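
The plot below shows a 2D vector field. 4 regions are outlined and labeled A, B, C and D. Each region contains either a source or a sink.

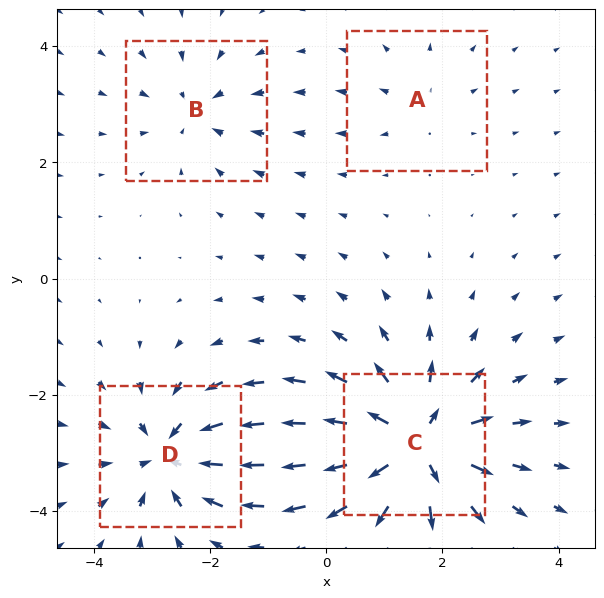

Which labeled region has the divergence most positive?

Divergence at each region's feature centre — A: about +2, B: about -4, C: about +9, D: about -6. Region C is most positive.

C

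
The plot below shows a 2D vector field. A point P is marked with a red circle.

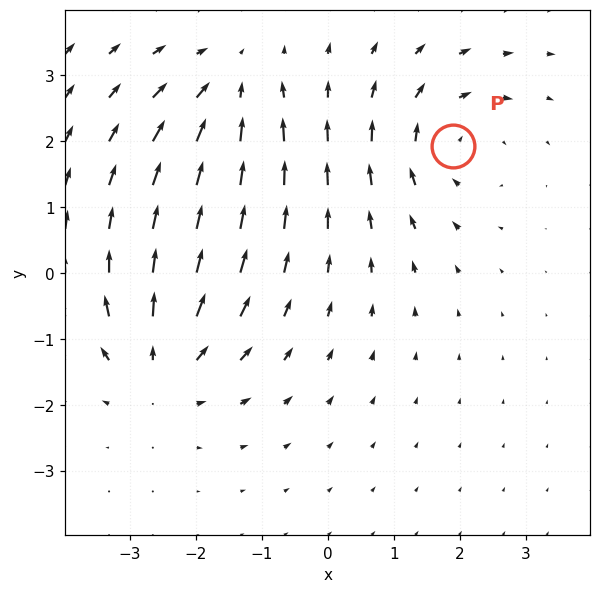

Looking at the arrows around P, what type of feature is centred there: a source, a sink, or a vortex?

At P (1.9, 1.9) the arrows circulate clockwise. Divergence ≈0, curl about -4 — near-zero divergence with nonzero curl is a vortex.

vortex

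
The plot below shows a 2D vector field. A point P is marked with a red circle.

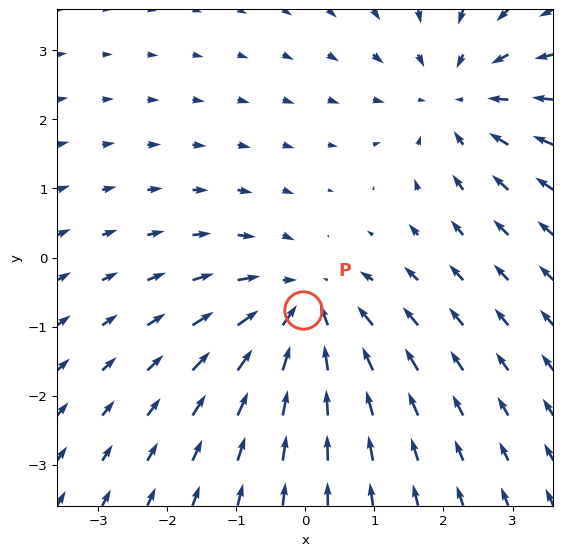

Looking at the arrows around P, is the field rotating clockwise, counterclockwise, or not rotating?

not rotating

Near P at (-0.0, -0.8) the arrows show no circulation. The curl there is ≈0.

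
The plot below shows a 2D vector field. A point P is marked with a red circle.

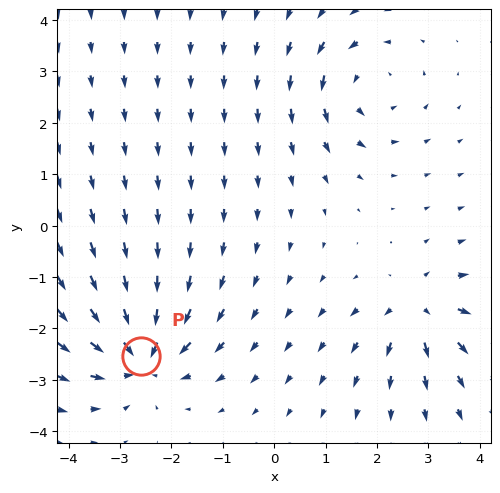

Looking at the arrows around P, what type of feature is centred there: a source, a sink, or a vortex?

At P (-2.6, -2.5) the arrows converge inward. Divergence about -6, curl ≈0 — negative divergence with near-zero curl is a sink.

sink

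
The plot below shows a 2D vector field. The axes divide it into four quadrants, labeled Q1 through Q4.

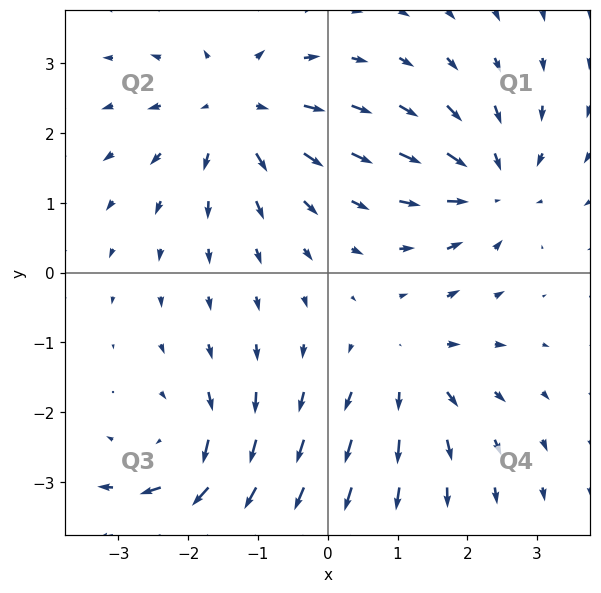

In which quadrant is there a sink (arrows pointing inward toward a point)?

The sink sits at approximately (2.3, 1.2), which lies in quadrant Q1. The divergence there is about -5, negative as expected for a sink.

Q1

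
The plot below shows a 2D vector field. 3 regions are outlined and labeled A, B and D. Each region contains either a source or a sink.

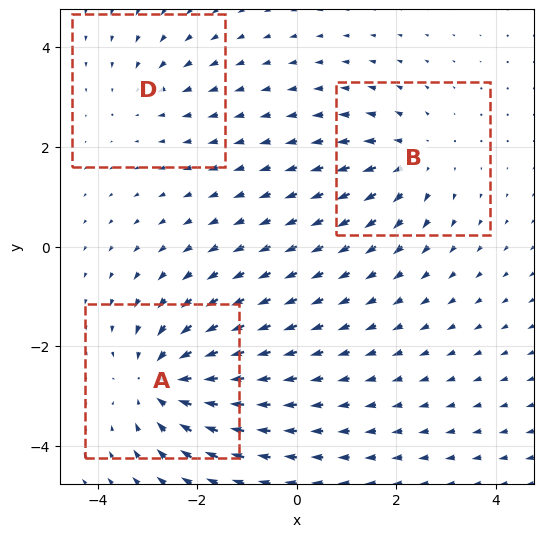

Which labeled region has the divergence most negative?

A

Divergence at each region's feature centre — A: about -4, B: about +3, D: about -2. Region A is most negative.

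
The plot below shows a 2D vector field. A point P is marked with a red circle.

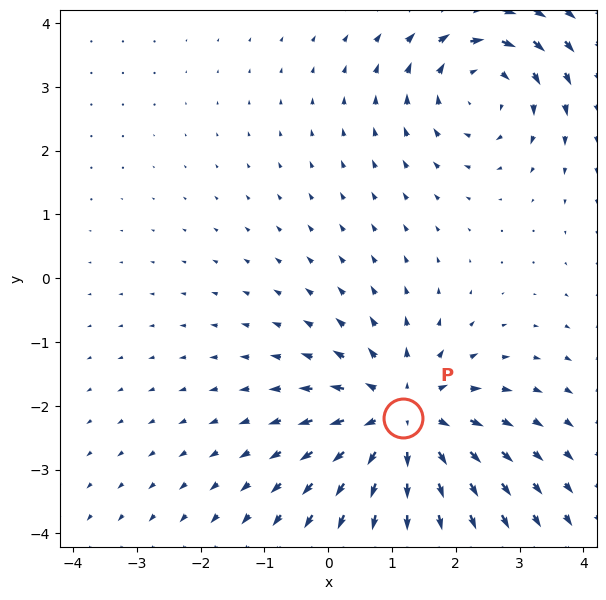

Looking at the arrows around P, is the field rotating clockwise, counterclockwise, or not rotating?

not rotating

Near P at (1.2, -2.2) the arrows show no circulation. The curl there is ≈0.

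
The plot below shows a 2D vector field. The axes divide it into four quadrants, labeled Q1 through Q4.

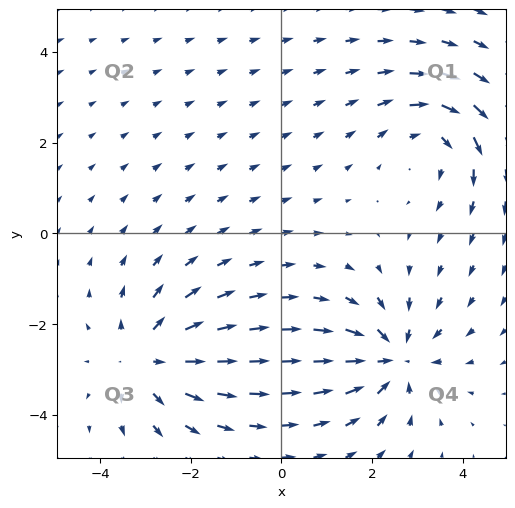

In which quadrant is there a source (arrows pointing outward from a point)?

Q3

The source sits at approximately (-3.0, -2.8), which lies in quadrant Q3. The divergence there is about +4, positive as expected for a source.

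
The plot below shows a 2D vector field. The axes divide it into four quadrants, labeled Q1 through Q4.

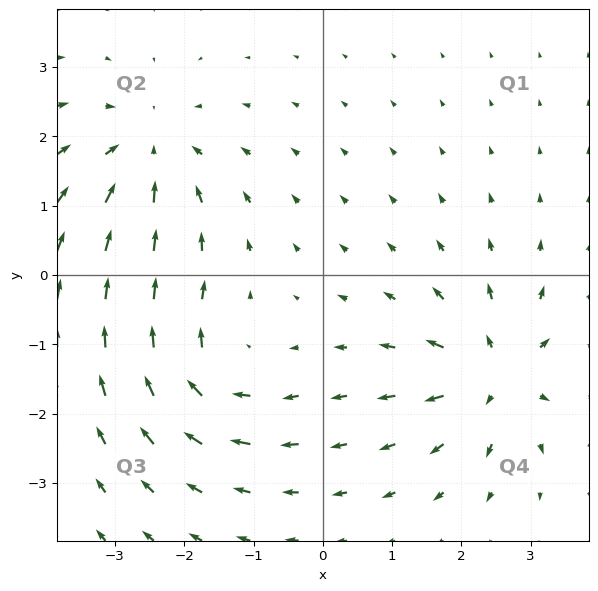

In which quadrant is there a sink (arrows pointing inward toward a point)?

The sink sits at approximately (-2.5, 1.8), which lies in quadrant Q2. The divergence there is about -4, negative as expected for a sink.

Q2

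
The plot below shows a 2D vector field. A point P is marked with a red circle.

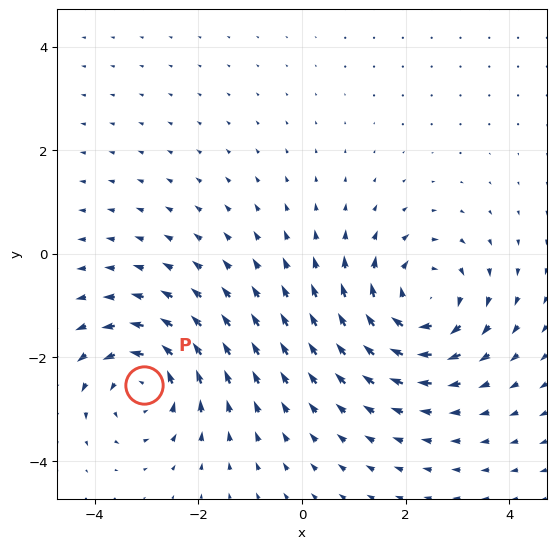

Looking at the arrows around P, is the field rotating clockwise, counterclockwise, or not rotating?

counterclockwise

Near P at (-3.1, -2.5) the arrows circulate counterclockwise. The curl (z-component) there is about +3; positive curl means counterclockwise rotation.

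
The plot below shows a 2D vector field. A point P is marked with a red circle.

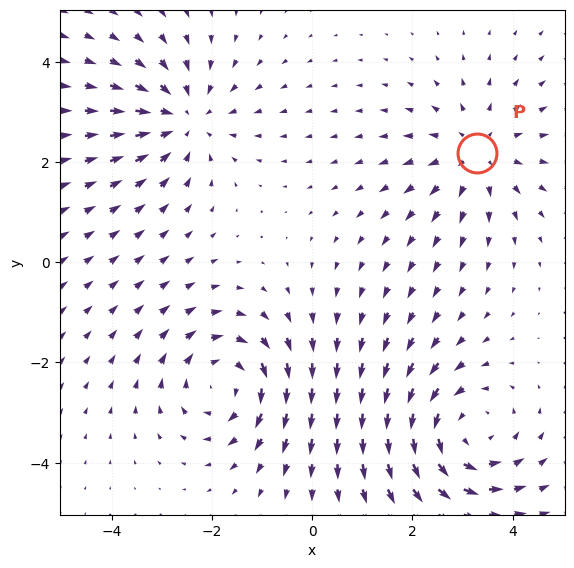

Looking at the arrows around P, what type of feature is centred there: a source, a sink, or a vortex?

source

At P (3.3, 2.2) the arrows spread outward. Divergence about +3, curl ≈0 — positive divergence with near-zero curl is a source.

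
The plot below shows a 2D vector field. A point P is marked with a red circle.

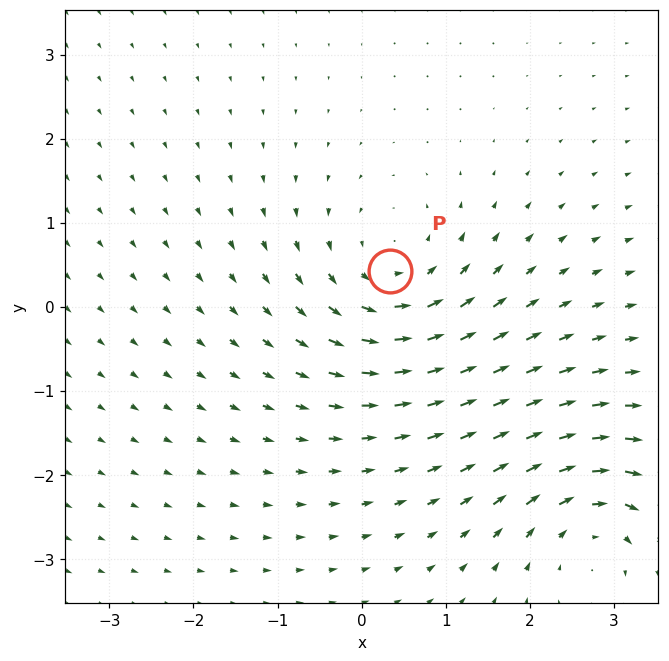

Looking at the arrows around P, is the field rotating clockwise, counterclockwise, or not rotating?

Near P at (0.3, 0.4) the arrows circulate counterclockwise. The curl (z-component) there is about +4; positive curl means counterclockwise rotation.

counterclockwise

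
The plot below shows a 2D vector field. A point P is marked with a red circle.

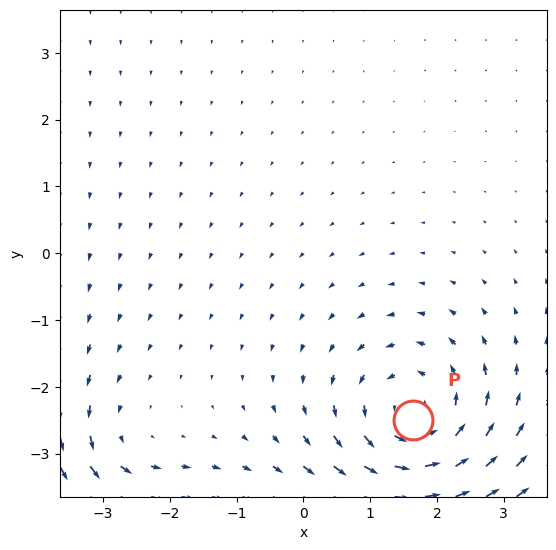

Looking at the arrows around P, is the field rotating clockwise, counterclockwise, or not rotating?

Near P at (1.6, -2.5) the arrows circulate counterclockwise. The curl (z-component) there is about +4; positive curl means counterclockwise rotation.

counterclockwise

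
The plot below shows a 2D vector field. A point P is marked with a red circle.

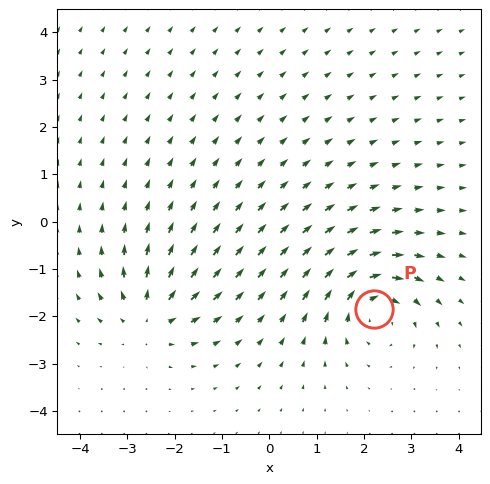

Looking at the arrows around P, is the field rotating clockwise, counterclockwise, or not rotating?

Near P at (2.2, -1.8) the arrows circulate clockwise. The curl (z-component) there is about -5; negative curl means clockwise rotation.

clockwise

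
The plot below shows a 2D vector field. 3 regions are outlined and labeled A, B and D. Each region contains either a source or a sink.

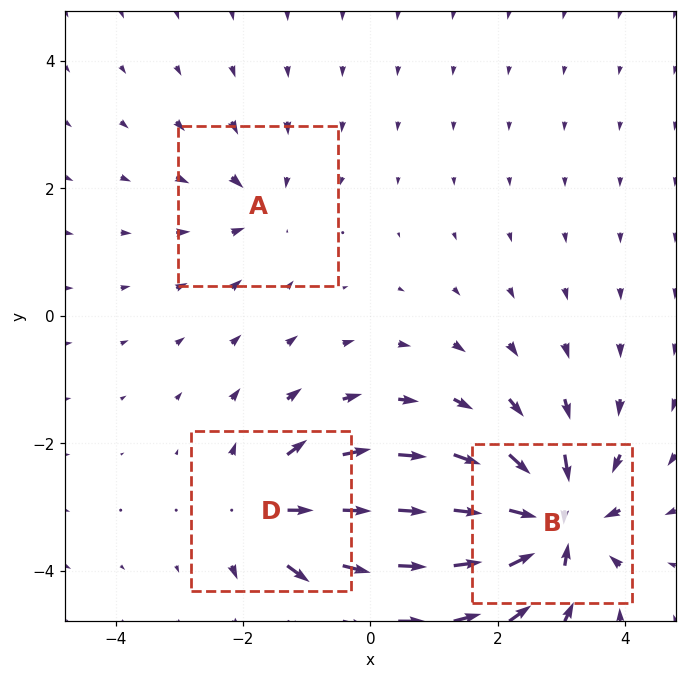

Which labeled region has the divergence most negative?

Divergence at each region's feature centre — A: about -2, B: about -6, D: about +4. Region B is most negative.

B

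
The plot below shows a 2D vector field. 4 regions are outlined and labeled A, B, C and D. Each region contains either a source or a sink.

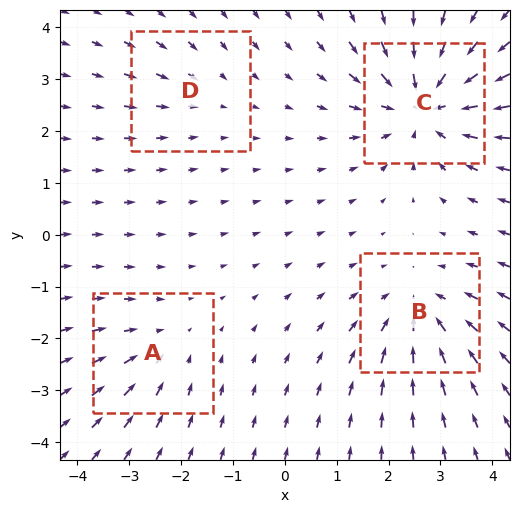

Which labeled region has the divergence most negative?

Divergence at each region's feature centre — A: about -3, B: about -4, C: about -6, D: about -2. Region C is most negative.

C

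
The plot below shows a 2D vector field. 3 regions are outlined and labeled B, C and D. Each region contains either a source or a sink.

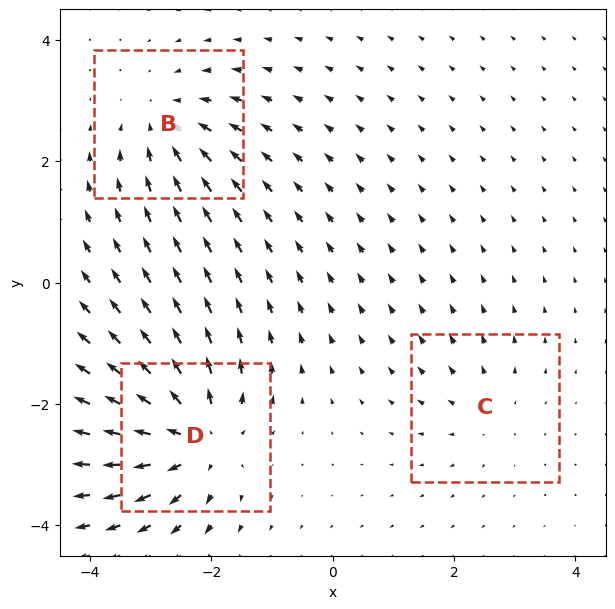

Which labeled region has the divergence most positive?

D

Divergence at each region's feature centre — B: about -3, C: about +2, D: about +5. Region D is most positive.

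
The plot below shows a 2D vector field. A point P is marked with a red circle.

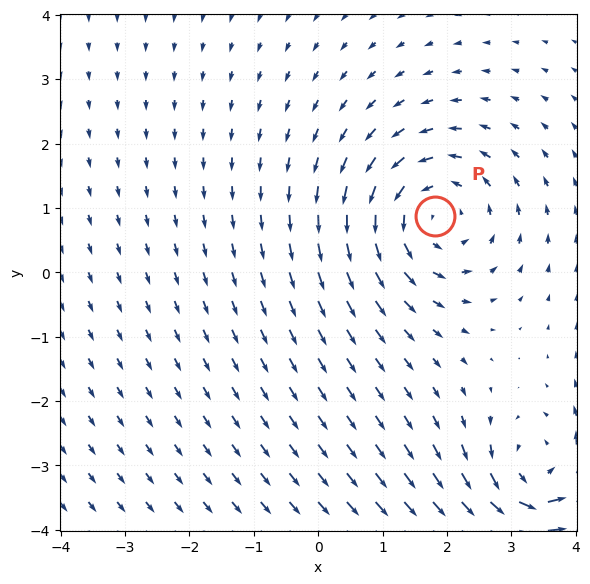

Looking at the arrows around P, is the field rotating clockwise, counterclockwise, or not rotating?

Near P at (1.8, 0.9) the arrows circulate counterclockwise. The curl (z-component) there is about +3; positive curl means counterclockwise rotation.

counterclockwise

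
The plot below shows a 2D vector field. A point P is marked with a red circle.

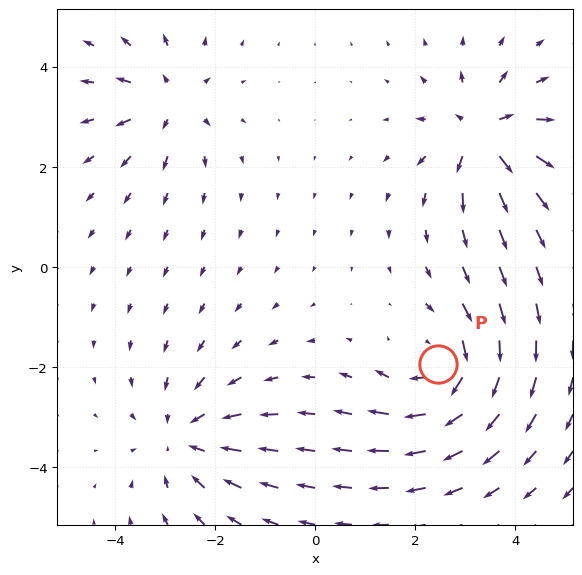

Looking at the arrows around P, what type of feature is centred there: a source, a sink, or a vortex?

vortex

At P (2.5, -1.9) the arrows circulate clockwise. Divergence ≈0, curl about -5 — near-zero divergence with nonzero curl is a vortex.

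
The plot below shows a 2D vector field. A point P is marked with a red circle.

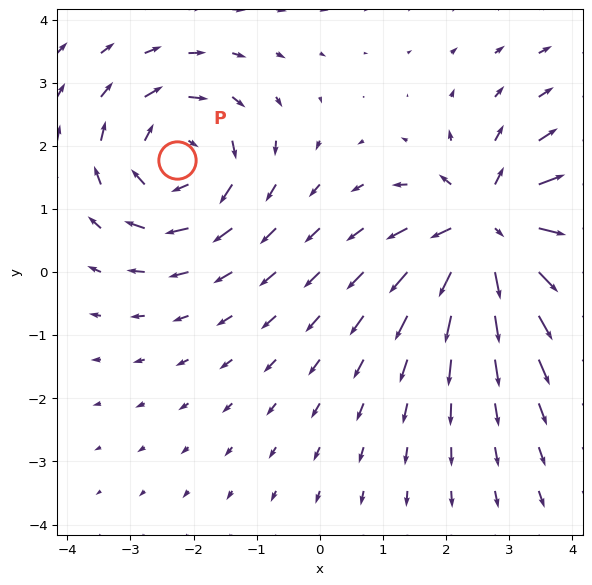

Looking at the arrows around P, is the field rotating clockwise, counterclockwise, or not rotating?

clockwise

Near P at (-2.3, 1.8) the arrows circulate clockwise. The curl (z-component) there is about -4; negative curl means clockwise rotation.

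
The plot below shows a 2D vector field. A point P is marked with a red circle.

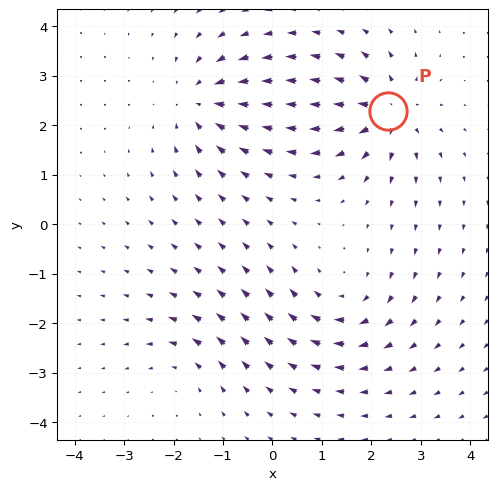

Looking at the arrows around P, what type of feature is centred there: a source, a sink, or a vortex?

source

At P (2.3, 2.3) the arrows spread outward. Divergence about +6, curl ≈0 — positive divergence with near-zero curl is a source.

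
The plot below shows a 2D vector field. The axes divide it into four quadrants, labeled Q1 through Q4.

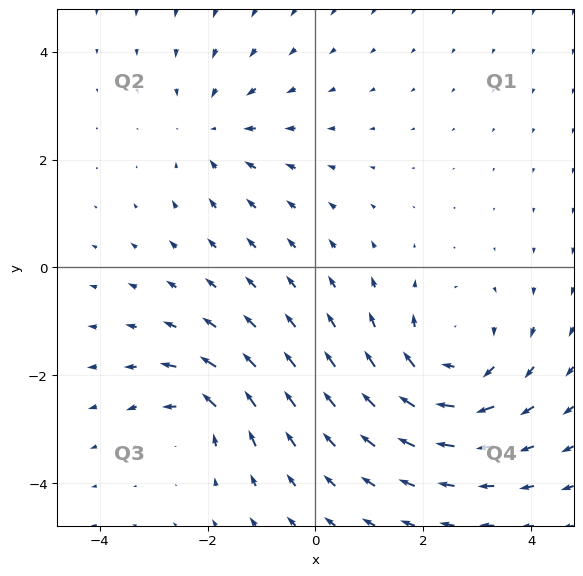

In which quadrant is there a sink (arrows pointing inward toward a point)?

Q2

The sink sits at approximately (-1.9, 2.5), which lies in quadrant Q2. The divergence there is about -3, negative as expected for a sink.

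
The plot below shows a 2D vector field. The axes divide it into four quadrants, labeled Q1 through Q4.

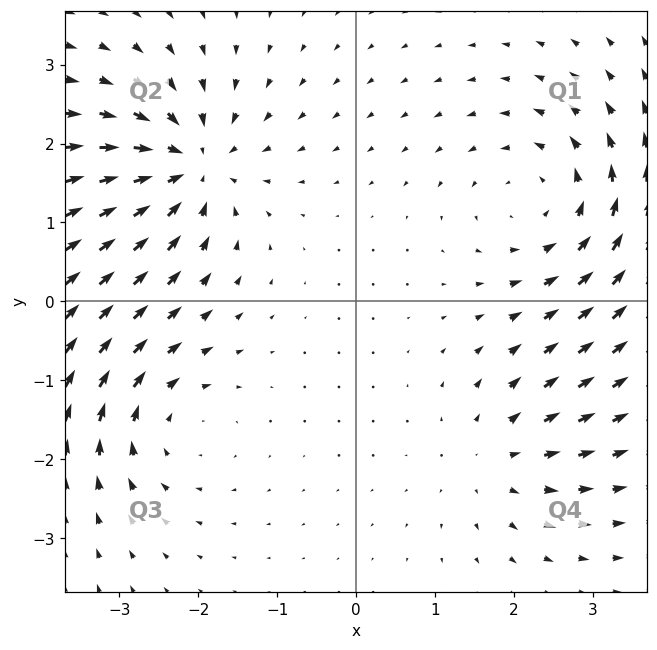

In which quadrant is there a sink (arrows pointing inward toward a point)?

Q2

The sink sits at approximately (-2.1, 1.7), which lies in quadrant Q2. The divergence there is about -7, negative as expected for a sink.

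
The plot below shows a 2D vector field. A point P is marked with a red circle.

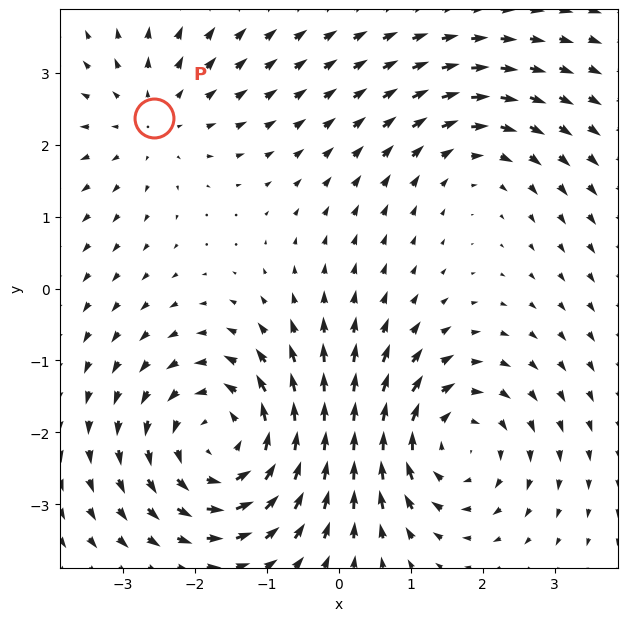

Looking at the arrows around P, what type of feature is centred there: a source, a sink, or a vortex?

At P (-2.6, 2.4) the arrows spread outward. Divergence about +2, curl ≈0 — positive divergence with near-zero curl is a source.

source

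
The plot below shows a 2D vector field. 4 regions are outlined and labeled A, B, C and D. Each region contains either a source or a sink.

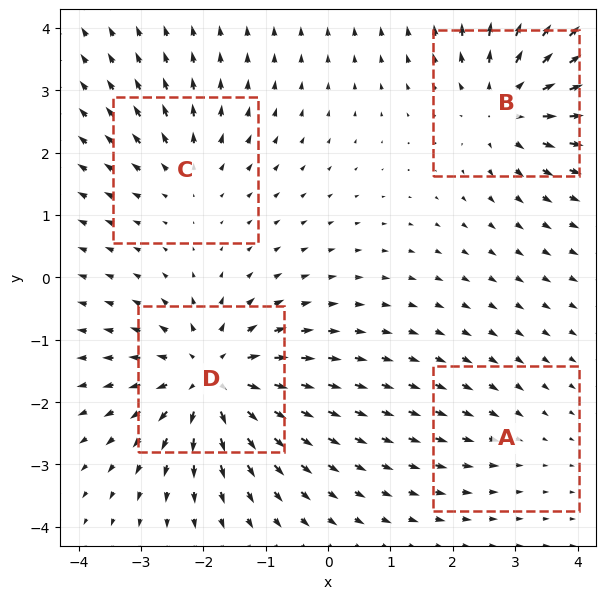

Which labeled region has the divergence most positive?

Divergence at each region's feature centre — A: about -2, B: about +6, C: about +4, D: about +7. Region D is most positive.

D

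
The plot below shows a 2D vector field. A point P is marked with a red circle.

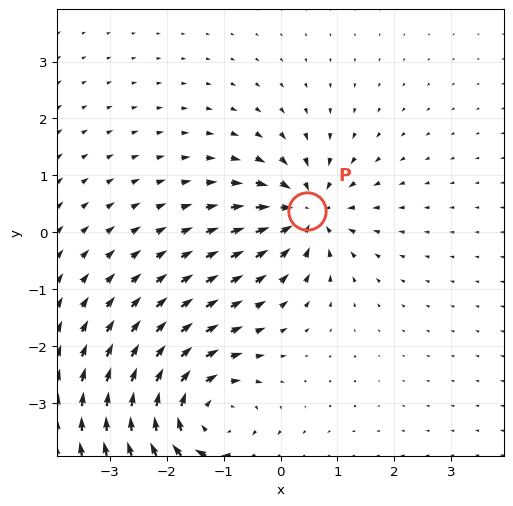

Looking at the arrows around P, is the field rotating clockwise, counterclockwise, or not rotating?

not rotating

Near P at (0.5, 0.4) the arrows show no circulation. The curl there is ≈0.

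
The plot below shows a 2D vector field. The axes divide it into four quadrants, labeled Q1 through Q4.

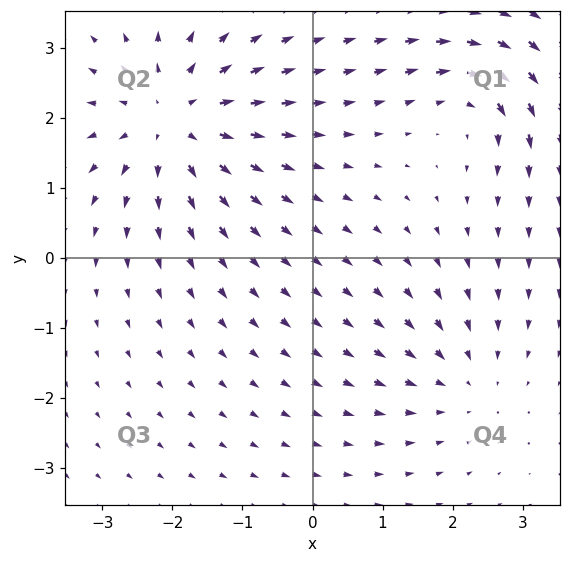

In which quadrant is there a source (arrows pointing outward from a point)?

Q2

The source sits at approximately (-2.0, 2.0), which lies in quadrant Q2. The divergence there is about +4, positive as expected for a source.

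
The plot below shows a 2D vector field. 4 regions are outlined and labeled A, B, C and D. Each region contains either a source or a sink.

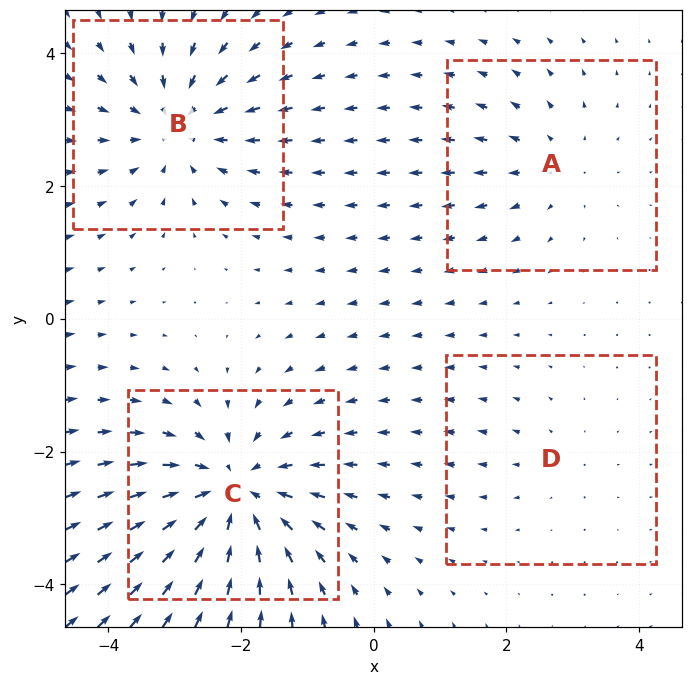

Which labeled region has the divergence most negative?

Divergence at each region's feature centre — A: about +3, B: about -5, C: about -6, D: about +2. Region C is most negative.

C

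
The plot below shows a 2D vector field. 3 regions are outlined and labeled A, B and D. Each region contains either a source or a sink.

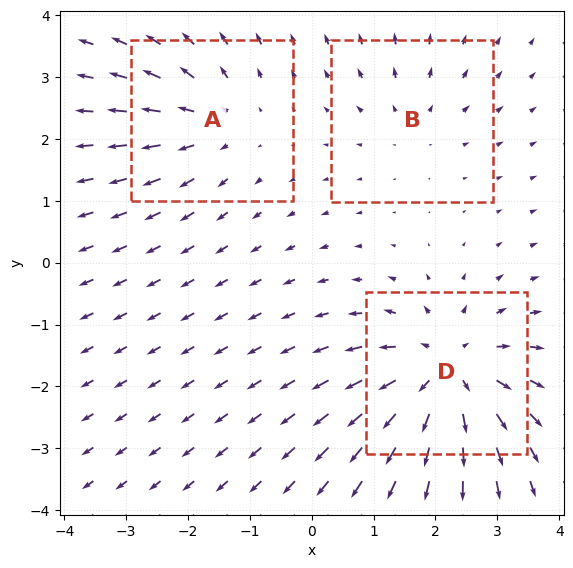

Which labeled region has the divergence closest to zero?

B

Divergence at each region's feature centre — A: about +3, B: about +2, D: about +5. Region B is closest to zero.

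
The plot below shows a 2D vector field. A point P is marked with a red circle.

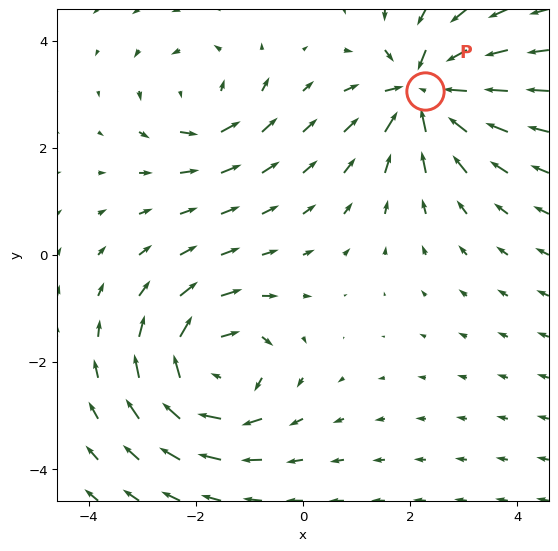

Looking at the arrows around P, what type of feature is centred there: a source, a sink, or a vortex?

At P (2.3, 3.1) the arrows converge inward. Divergence about -6, curl ≈0 — negative divergence with near-zero curl is a sink.

sink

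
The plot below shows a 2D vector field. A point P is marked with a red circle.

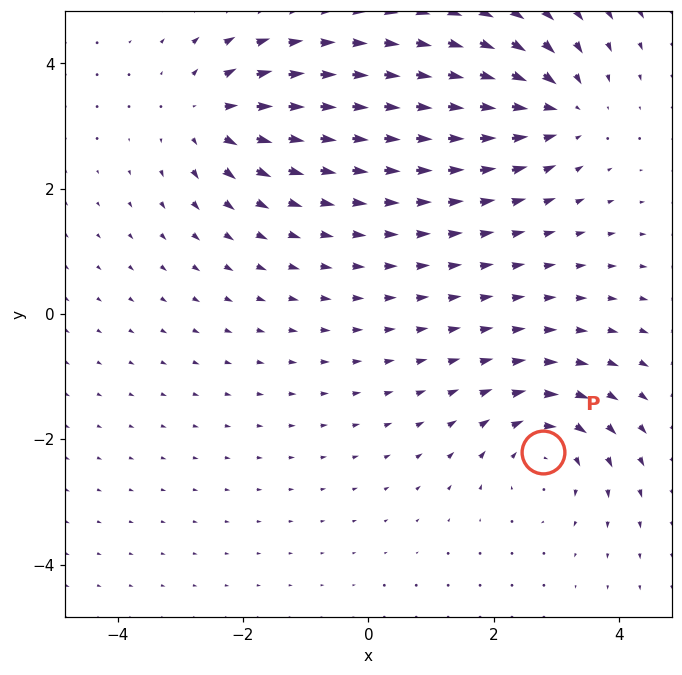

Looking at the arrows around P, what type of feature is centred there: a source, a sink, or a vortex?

At P (2.8, -2.2) the arrows circulate clockwise. Divergence ≈0, curl about -5 — near-zero divergence with nonzero curl is a vortex.

vortex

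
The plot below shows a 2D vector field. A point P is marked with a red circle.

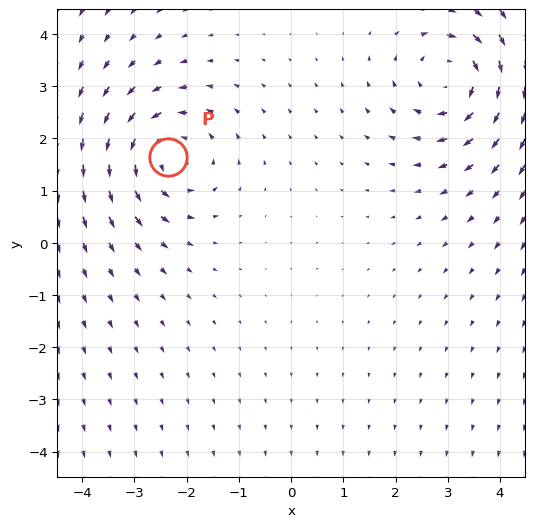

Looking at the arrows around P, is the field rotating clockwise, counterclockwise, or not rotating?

counterclockwise

Near P at (-2.4, 1.7) the arrows circulate counterclockwise. The curl (z-component) there is about +3; positive curl means counterclockwise rotation.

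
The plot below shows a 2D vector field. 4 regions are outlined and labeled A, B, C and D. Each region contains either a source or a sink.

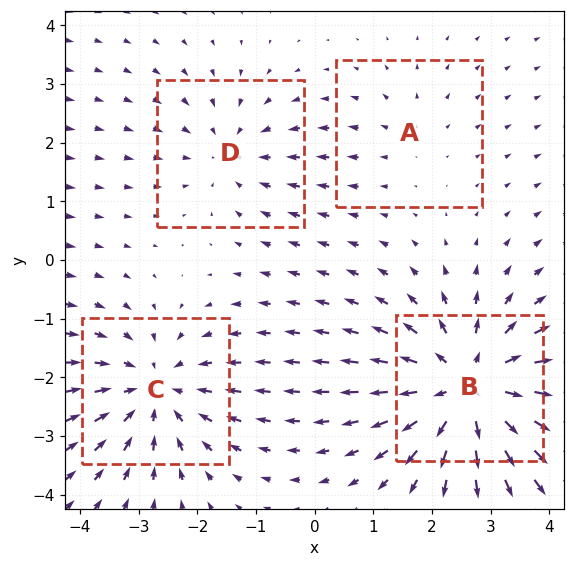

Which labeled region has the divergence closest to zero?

Divergence at each region's feature centre — A: about +2, B: about +6, C: about -4, D: about -3. Region A is closest to zero.

A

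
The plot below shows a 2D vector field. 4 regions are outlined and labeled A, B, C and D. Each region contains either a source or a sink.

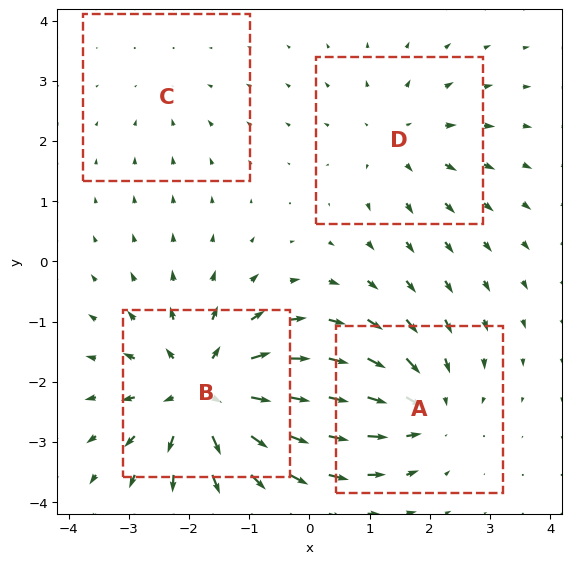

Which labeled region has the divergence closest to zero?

Divergence at each region's feature centre — A: about -4, B: about +7, C: about -2, D: about +3. Region C is closest to zero.

C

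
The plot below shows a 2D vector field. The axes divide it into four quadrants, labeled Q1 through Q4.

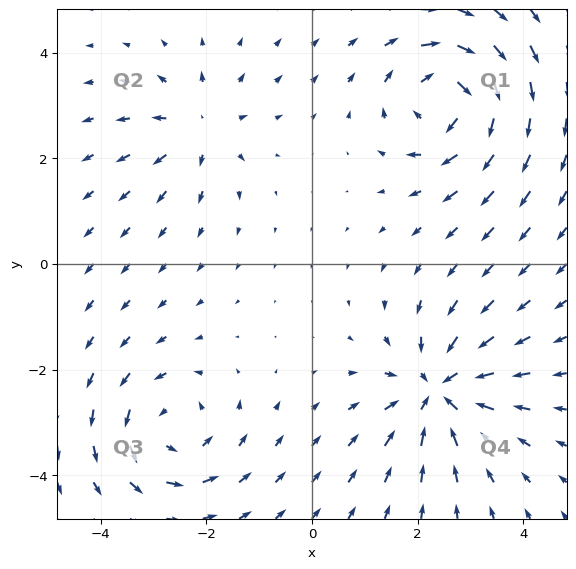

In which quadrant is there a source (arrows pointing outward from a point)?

The source sits at approximately (-2.1, 2.6), which lies in quadrant Q2. The divergence there is about +4, positive as expected for a source.

Q2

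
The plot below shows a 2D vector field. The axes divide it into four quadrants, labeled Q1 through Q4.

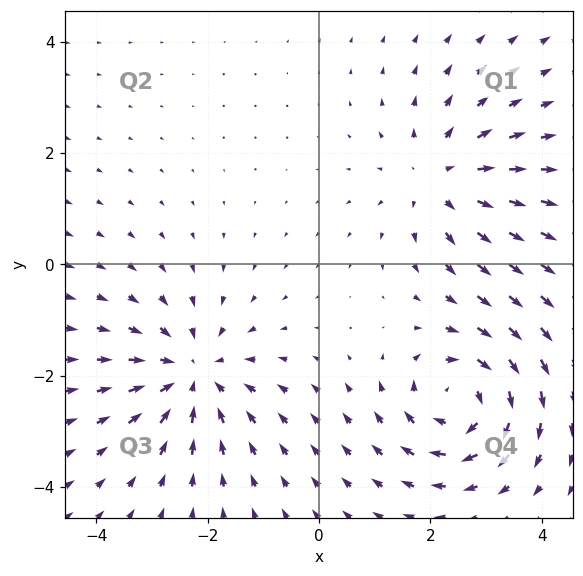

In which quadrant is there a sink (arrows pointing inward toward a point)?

Q3

The sink sits at approximately (-2.3, -2.0), which lies in quadrant Q3. The divergence there is about -4, negative as expected for a sink.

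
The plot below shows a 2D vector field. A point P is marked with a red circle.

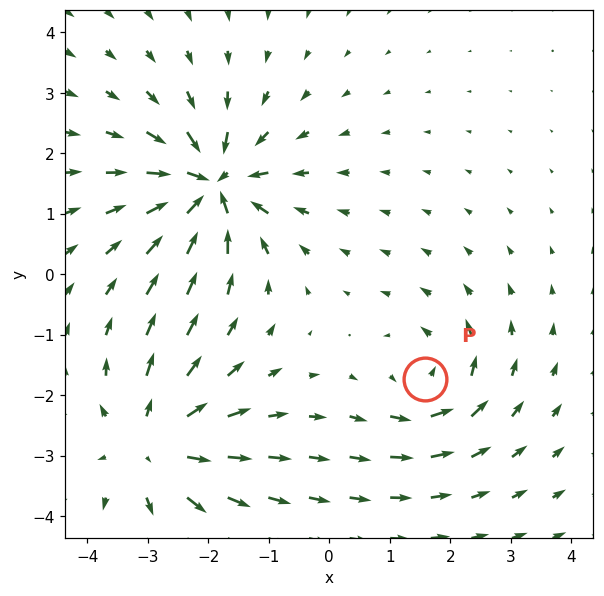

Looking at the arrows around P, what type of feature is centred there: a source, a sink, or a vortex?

At P (1.6, -1.7) the arrows circulate counterclockwise. Divergence ≈0, curl about +3 — near-zero divergence with nonzero curl is a vortex.

vortex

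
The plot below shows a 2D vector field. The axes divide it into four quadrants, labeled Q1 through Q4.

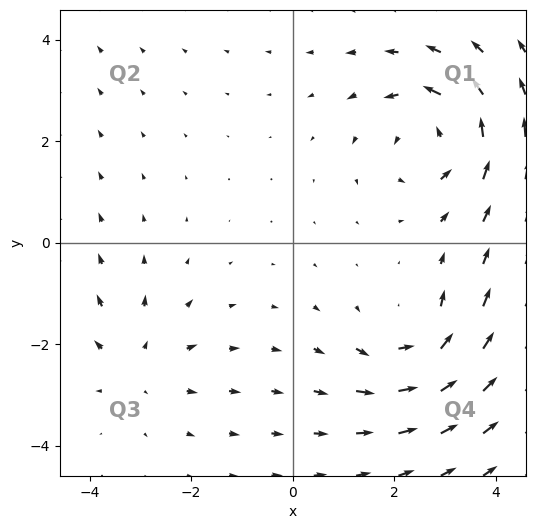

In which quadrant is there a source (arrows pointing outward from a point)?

The source sits at approximately (-3.1, -2.4), which lies in quadrant Q3. The divergence there is about +2, positive as expected for a source.

Q3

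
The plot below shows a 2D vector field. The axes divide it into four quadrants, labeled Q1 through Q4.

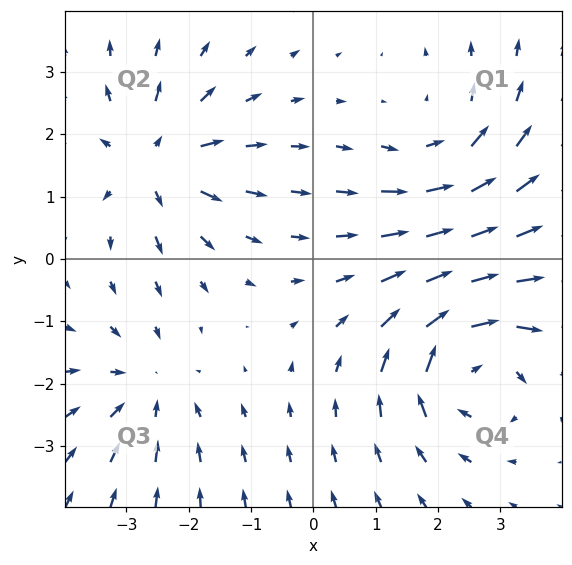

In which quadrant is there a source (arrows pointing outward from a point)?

The source sits at approximately (-2.6, 1.6), which lies in quadrant Q2. The divergence there is about +5, positive as expected for a source.

Q2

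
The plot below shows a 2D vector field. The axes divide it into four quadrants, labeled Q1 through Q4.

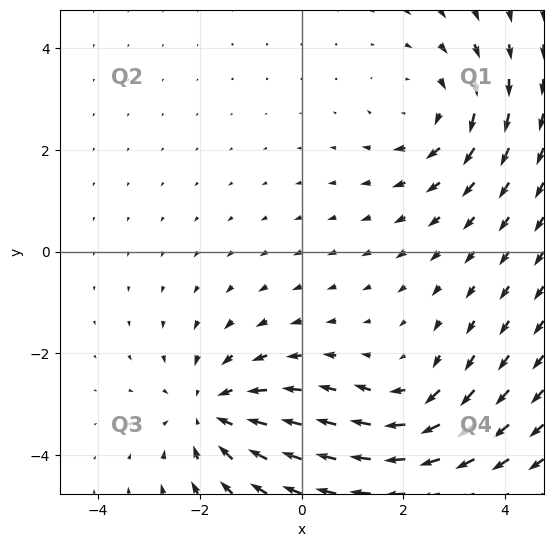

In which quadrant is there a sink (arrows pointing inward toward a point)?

The sink sits at approximately (-1.8, -3.2), which lies in quadrant Q3. The divergence there is about -4, negative as expected for a sink.

Q3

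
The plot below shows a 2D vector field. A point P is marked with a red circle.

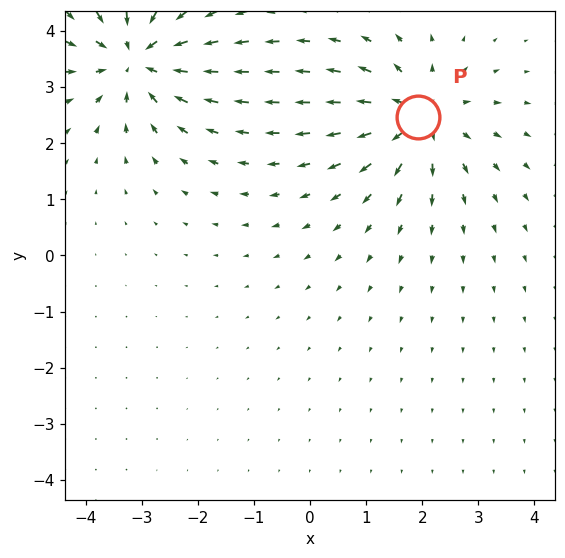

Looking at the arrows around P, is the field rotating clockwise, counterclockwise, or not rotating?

not rotating

Near P at (1.9, 2.5) the arrows show no circulation. The curl there is ≈0.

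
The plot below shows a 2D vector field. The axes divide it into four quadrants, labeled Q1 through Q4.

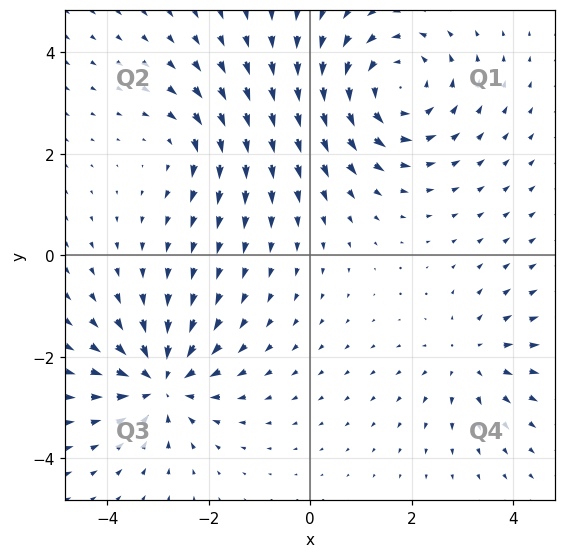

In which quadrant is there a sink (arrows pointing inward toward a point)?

The sink sits at approximately (-2.9, -2.5), which lies in quadrant Q3. The divergence there is about -5, negative as expected for a sink.

Q3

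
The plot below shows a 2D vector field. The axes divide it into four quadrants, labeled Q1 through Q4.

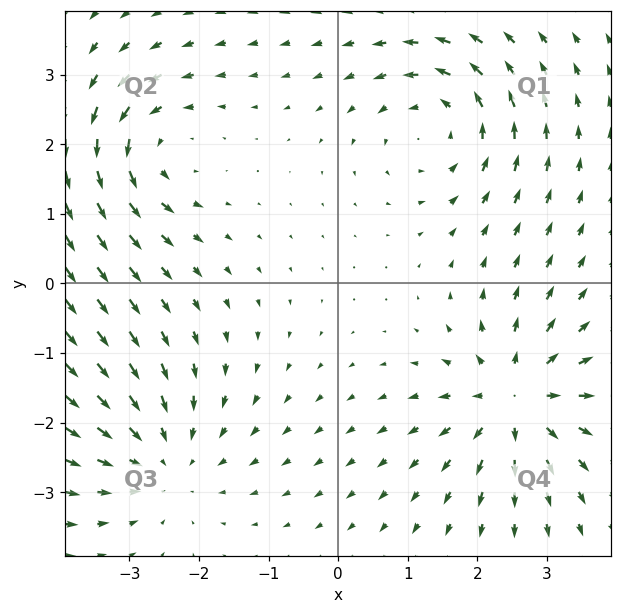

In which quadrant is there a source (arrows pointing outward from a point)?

The source sits at approximately (2.5, -1.7), which lies in quadrant Q4. The divergence there is about +6, positive as expected for a source.

Q4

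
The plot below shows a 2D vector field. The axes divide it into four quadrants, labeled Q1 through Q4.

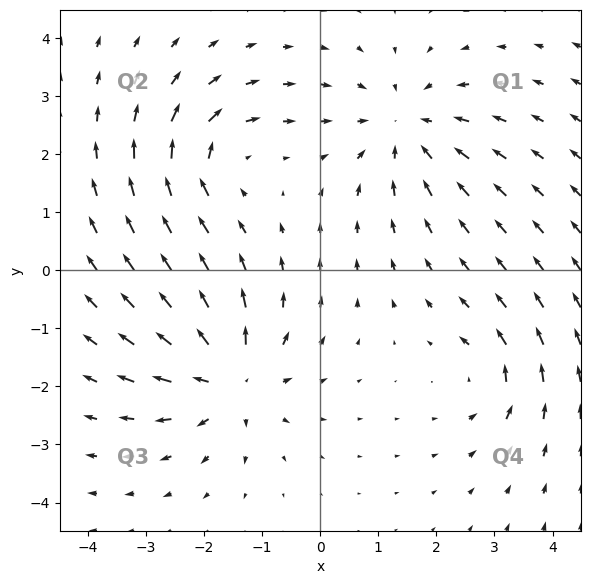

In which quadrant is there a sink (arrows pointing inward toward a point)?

The sink sits at approximately (1.5, 2.5), which lies in quadrant Q1. The divergence there is about -4, negative as expected for a sink.

Q1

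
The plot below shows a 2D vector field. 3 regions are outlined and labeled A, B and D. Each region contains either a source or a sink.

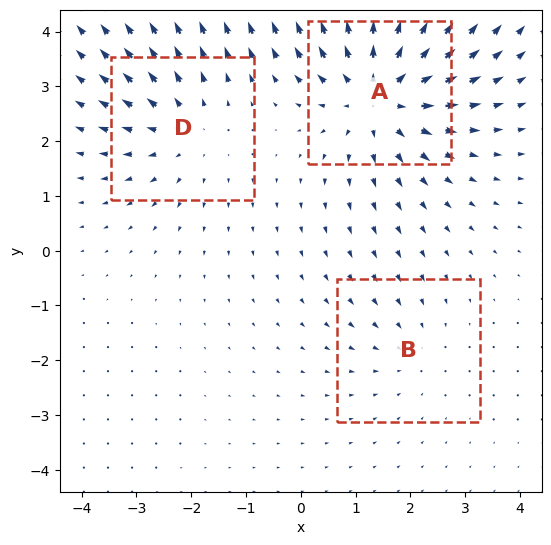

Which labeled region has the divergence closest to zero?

B

Divergence at each region's feature centre — A: about +5, B: about -2, D: about +3. Region B is closest to zero.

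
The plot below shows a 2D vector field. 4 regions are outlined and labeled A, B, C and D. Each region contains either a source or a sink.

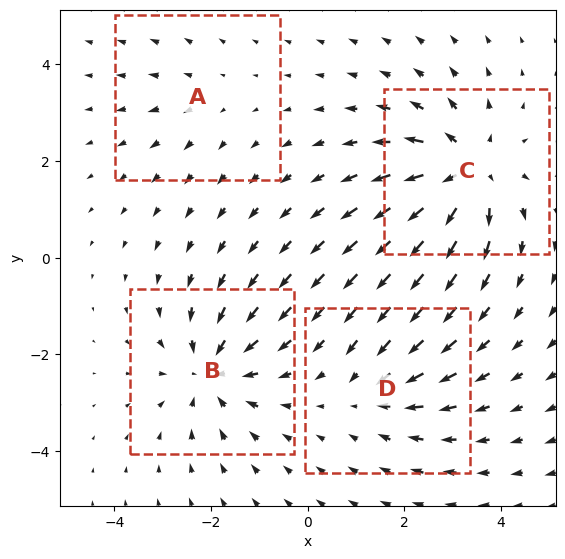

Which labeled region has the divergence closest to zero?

Divergence at each region's feature centre — A: about +2, B: about -5, C: about +6, D: about -3. Region A is closest to zero.

A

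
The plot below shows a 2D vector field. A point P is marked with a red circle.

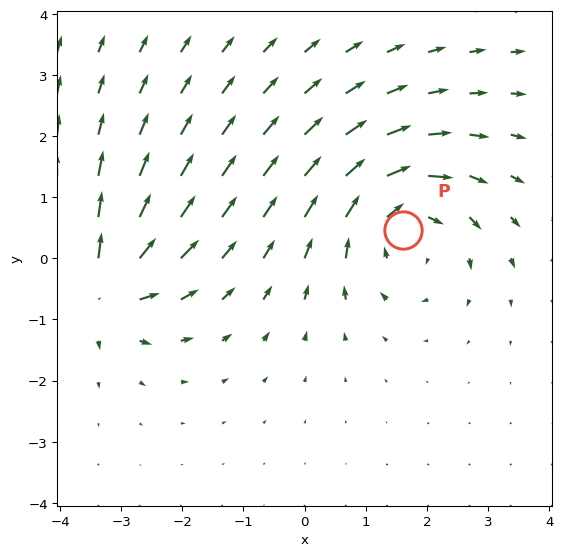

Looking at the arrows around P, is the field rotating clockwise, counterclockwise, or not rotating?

clockwise

Near P at (1.6, 0.5) the arrows circulate clockwise. The curl (z-component) there is about -5; negative curl means clockwise rotation.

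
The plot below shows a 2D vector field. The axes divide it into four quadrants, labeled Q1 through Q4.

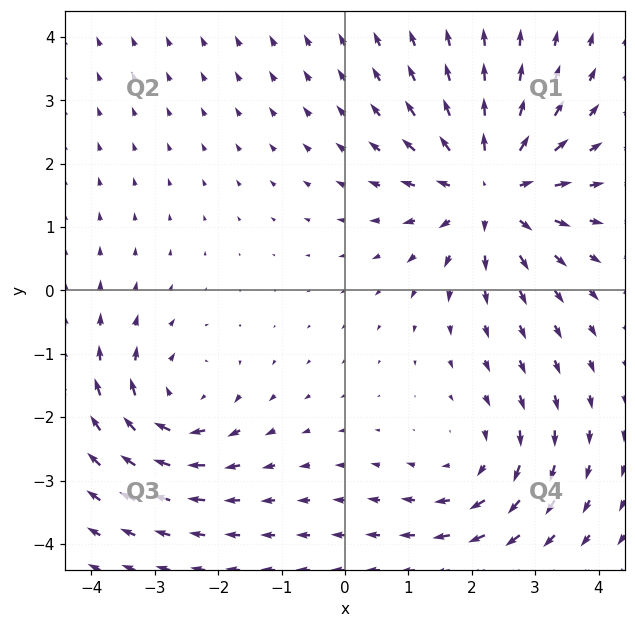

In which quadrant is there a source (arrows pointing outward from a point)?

The source sits at approximately (2.3, 1.6), which lies in quadrant Q1. The divergence there is about +5, positive as expected for a source.

Q1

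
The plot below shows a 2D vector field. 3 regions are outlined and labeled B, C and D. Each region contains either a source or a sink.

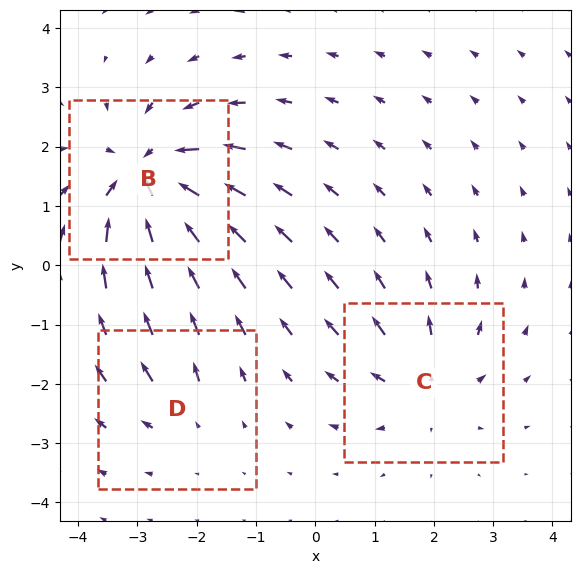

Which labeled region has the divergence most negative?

B

Divergence at each region's feature centre — B: about -5, C: about +3, D: about +2. Region B is most negative.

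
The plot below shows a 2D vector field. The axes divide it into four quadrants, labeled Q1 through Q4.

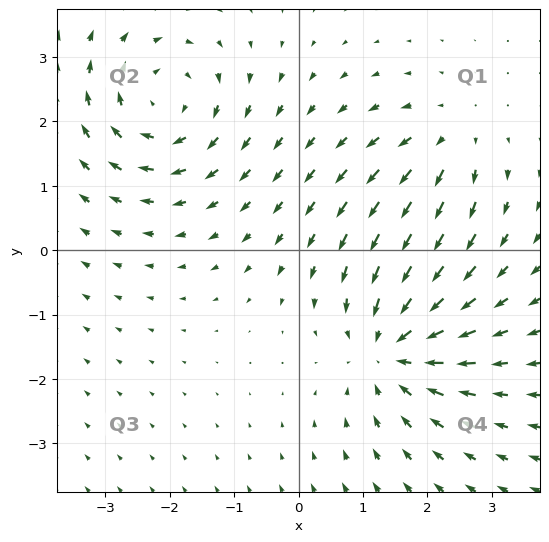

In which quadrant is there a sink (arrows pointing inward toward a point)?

Q4

The sink sits at approximately (1.5, -1.5), which lies in quadrant Q4. The divergence there is about -5, negative as expected for a sink.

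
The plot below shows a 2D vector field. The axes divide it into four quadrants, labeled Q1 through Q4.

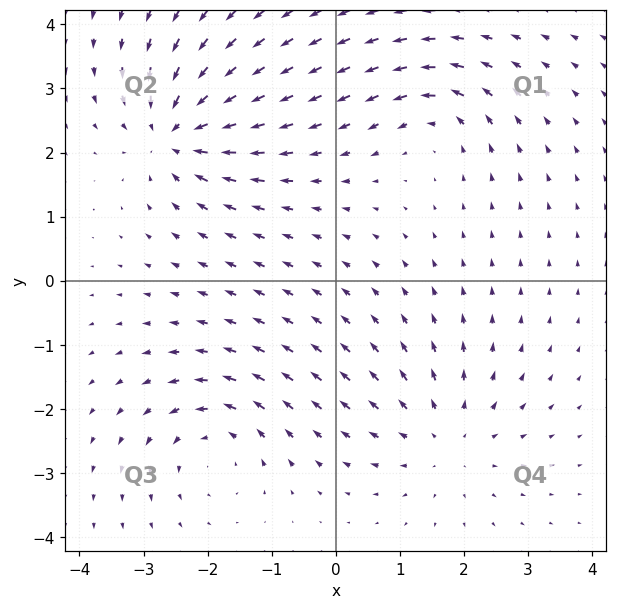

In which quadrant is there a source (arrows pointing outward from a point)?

Q4

The source sits at approximately (1.7, -2.5), which lies in quadrant Q4. The divergence there is about +3, positive as expected for a source.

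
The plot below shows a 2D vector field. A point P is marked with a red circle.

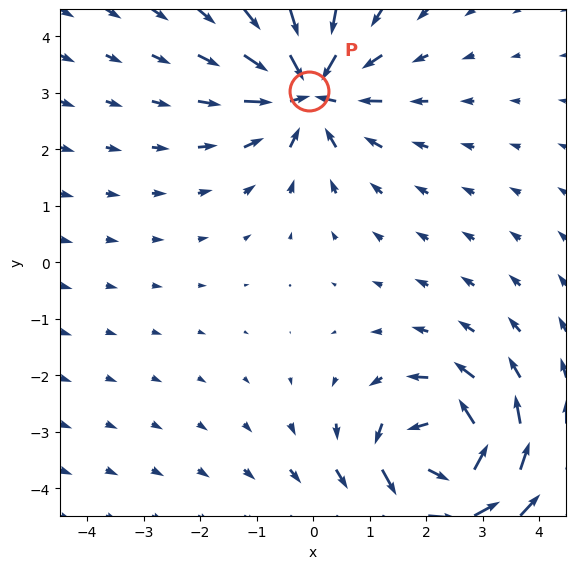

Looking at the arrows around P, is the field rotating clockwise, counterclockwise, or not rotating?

Near P at (-0.1, 3.0) the arrows show no circulation. The curl there is ≈0.

not rotating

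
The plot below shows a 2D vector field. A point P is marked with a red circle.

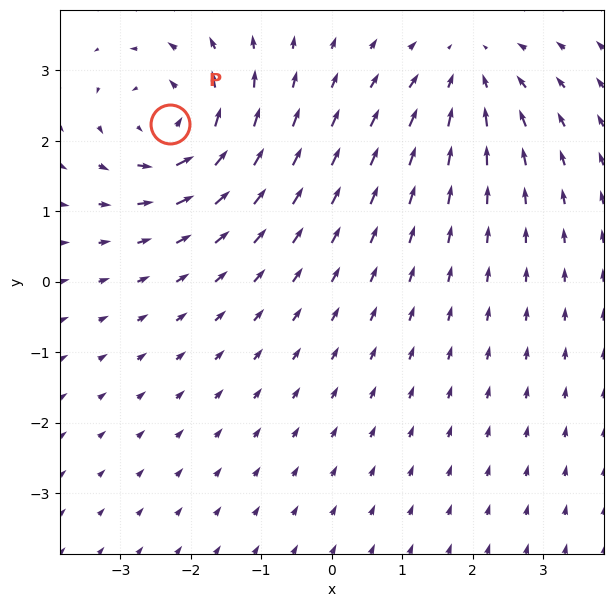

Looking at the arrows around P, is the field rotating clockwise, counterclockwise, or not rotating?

Near P at (-2.3, 2.2) the arrows circulate counterclockwise. The curl (z-component) there is about +7; positive curl means counterclockwise rotation.

counterclockwise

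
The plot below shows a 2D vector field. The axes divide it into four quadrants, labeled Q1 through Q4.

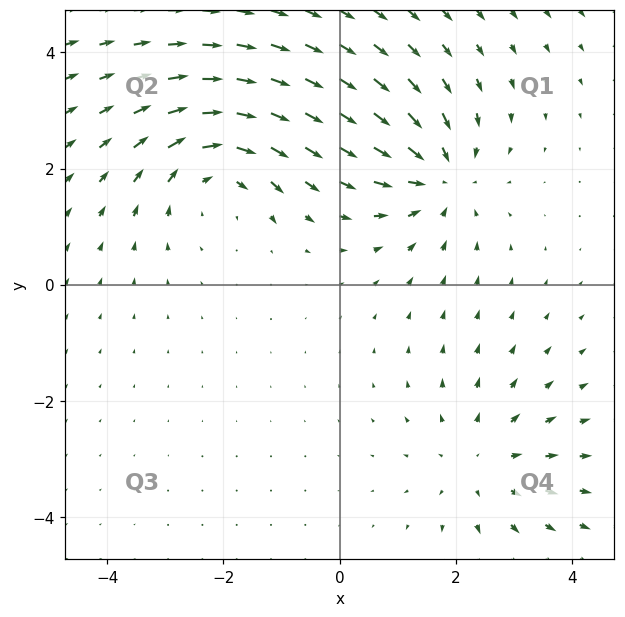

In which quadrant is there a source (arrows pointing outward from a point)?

Q4

The source sits at approximately (2.4, -3.1), which lies in quadrant Q4. The divergence there is about +3, positive as expected for a source.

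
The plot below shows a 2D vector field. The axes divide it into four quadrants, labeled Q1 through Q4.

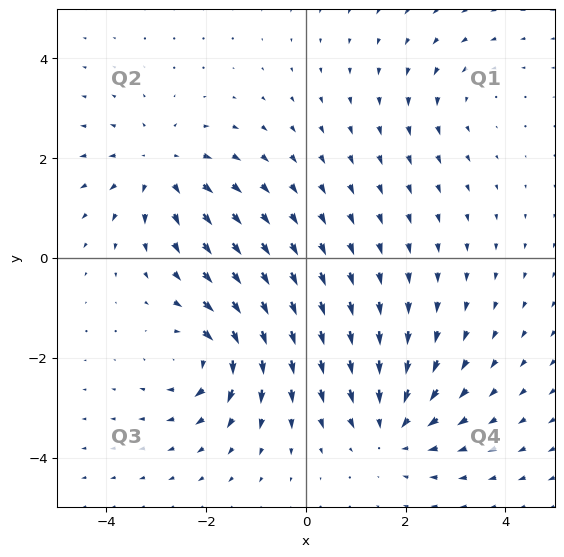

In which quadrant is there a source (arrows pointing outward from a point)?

Q2

The source sits at approximately (-2.9, 1.8), which lies in quadrant Q2. The divergence there is about +5, positive as expected for a source.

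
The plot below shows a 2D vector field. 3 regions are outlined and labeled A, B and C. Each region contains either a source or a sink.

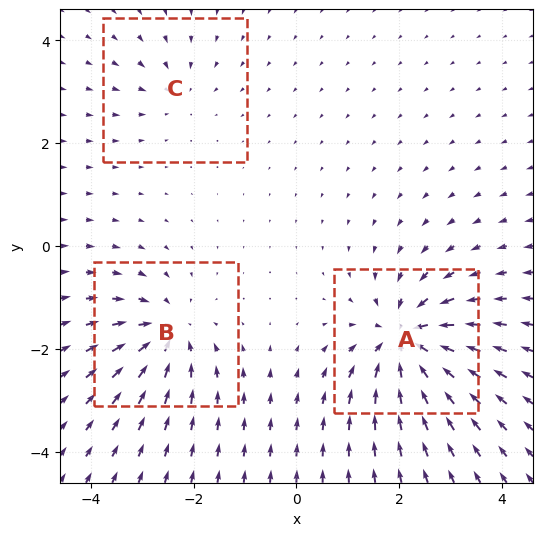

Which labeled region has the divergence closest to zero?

Divergence at each region's feature centre — A: about -6, B: about -4, C: about -2. Region C is closest to zero.

C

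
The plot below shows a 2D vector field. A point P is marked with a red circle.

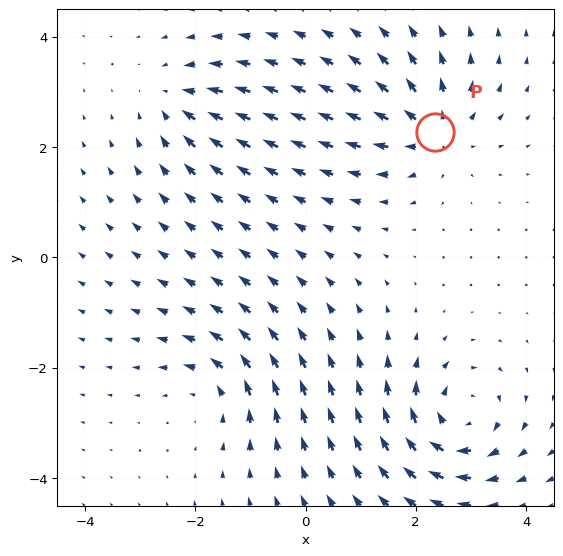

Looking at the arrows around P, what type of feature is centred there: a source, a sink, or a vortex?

source

At P (2.3, 2.3) the arrows spread outward. Divergence about +5, curl ≈0 — positive divergence with near-zero curl is a source.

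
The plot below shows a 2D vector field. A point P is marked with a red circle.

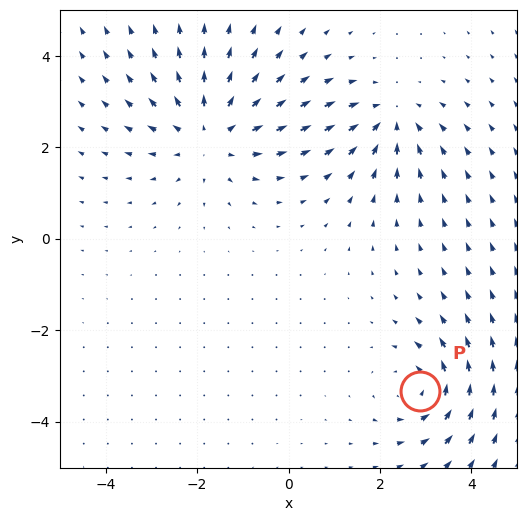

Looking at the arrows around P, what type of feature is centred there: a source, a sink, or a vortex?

vortex

At P (2.9, -3.3) the arrows circulate counterclockwise. Divergence ≈0, curl about +4 — near-zero divergence with nonzero curl is a vortex.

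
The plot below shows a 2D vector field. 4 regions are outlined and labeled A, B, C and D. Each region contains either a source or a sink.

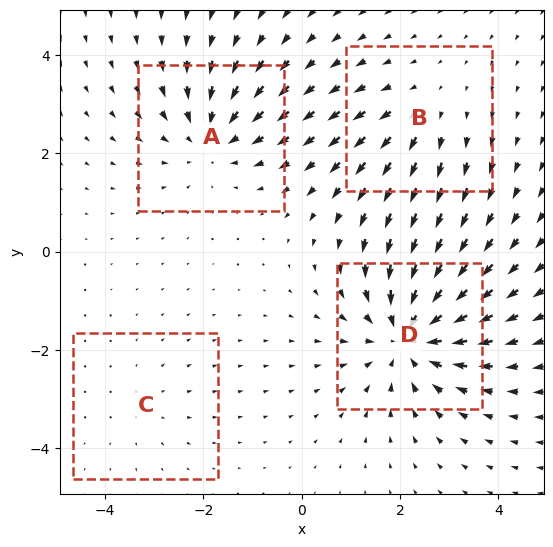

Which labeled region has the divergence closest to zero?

Divergence at each region's feature centre — A: about -4, B: about +3, C: about +2, D: about -6. Region C is closest to zero.

C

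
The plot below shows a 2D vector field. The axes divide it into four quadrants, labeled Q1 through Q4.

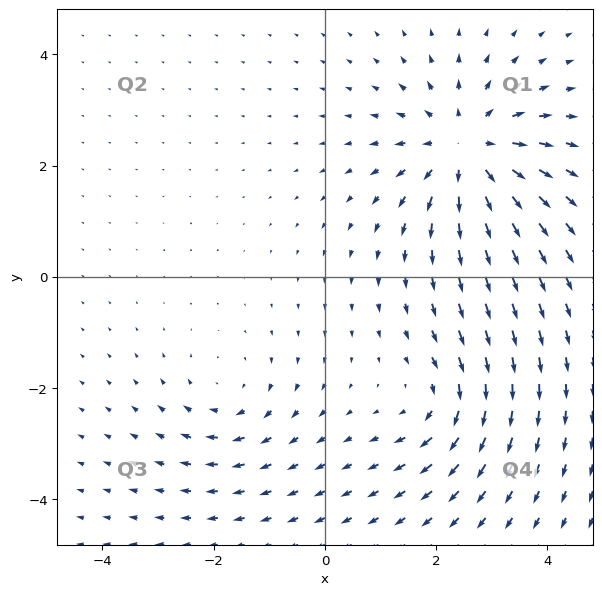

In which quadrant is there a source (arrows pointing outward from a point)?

Q1

The source sits at approximately (2.6, 2.3), which lies in quadrant Q1. The divergence there is about +5, positive as expected for a source.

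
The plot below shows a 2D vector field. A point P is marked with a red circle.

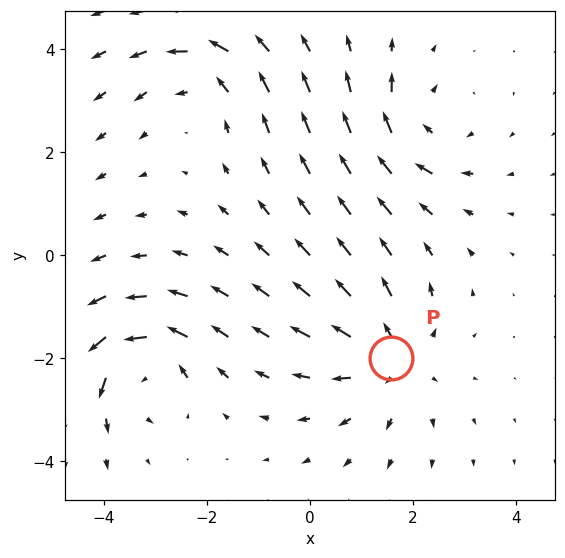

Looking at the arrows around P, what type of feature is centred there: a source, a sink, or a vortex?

source

At P (1.6, -2.0) the arrows spread outward. Divergence about +4, curl ≈0 — positive divergence with near-zero curl is a source.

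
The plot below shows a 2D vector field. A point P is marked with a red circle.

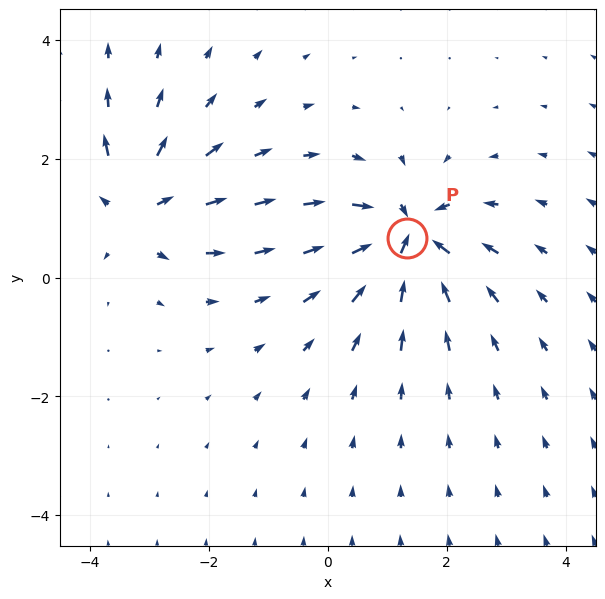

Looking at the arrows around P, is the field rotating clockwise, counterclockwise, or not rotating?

not rotating

Near P at (1.3, 0.7) the arrows show no circulation. The curl there is ≈0.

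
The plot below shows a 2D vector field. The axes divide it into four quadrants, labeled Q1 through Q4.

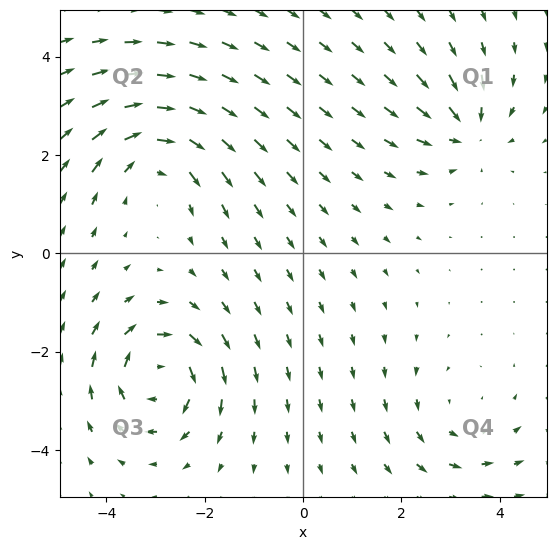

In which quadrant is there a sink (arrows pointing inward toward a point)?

Q1

The sink sits at approximately (3.3, 2.5), which lies in quadrant Q1. The divergence there is about -4, negative as expected for a sink.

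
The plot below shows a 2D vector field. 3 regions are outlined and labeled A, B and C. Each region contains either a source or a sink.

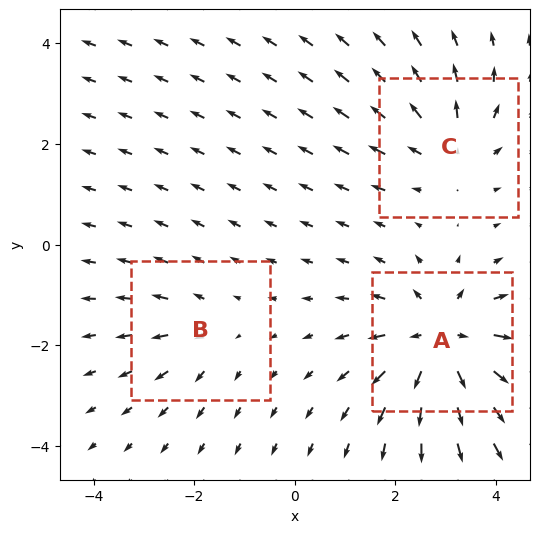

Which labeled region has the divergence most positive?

Divergence at each region's feature centre — A: about +5, B: about +2, C: about +3. Region A is most positive.

A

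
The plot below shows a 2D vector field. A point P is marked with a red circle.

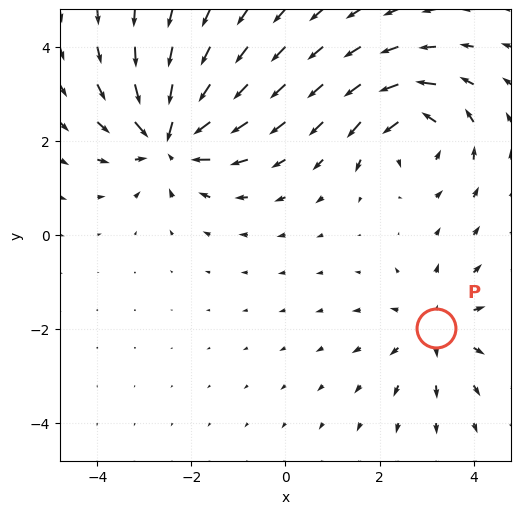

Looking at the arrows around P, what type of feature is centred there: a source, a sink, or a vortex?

source

At P (3.2, -2.0) the arrows spread outward. Divergence about +3, curl ≈0 — positive divergence with near-zero curl is a source.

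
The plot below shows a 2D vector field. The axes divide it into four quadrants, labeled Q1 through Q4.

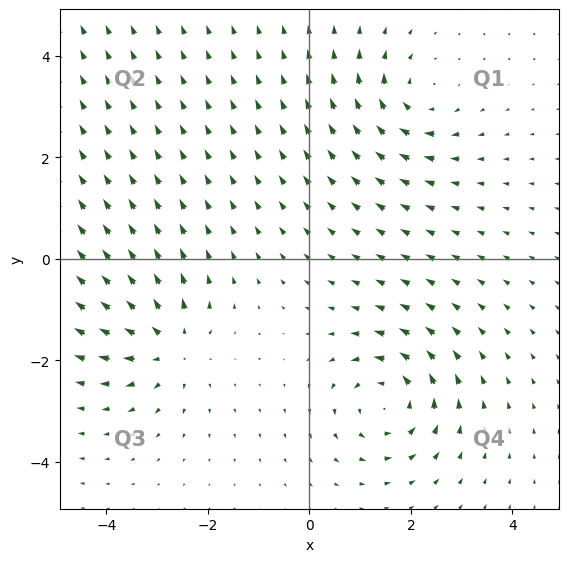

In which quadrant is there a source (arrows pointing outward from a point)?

The source sits at approximately (-2.8, -1.7), which lies in quadrant Q3. The divergence there is about +4, positive as expected for a source.

Q3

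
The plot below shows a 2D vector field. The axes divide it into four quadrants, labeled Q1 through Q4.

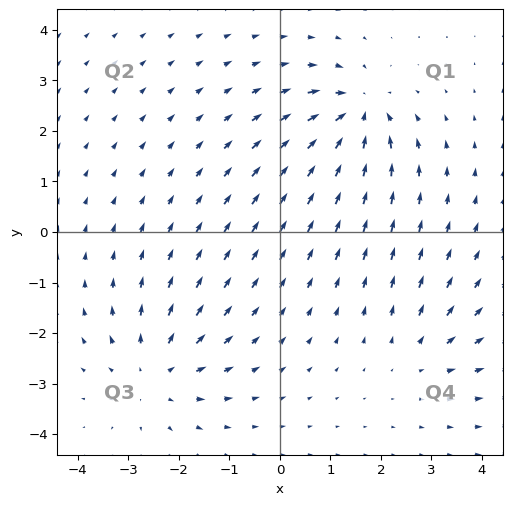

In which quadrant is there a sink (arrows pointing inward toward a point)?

Q1

The sink sits at approximately (1.6, 2.3), which lies in quadrant Q1. The divergence there is about -7, negative as expected for a sink.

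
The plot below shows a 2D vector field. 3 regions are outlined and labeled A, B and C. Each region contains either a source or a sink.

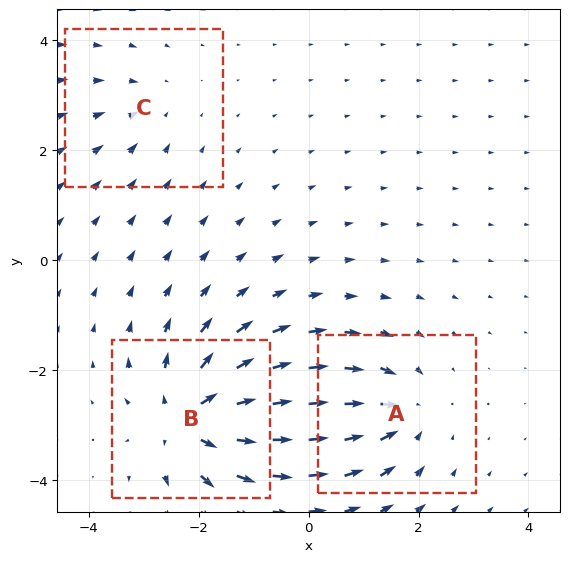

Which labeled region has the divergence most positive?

B

Divergence at each region's feature centre — A: about -4, B: about +5, C: about -2. Region B is most positive.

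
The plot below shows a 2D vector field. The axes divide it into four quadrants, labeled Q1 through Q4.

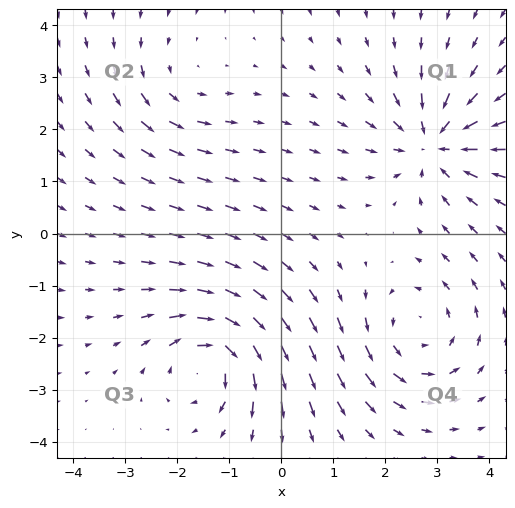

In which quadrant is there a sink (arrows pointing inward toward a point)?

The sink sits at approximately (2.9, 1.7), which lies in quadrant Q1. The divergence there is about -5, negative as expected for a sink.

Q1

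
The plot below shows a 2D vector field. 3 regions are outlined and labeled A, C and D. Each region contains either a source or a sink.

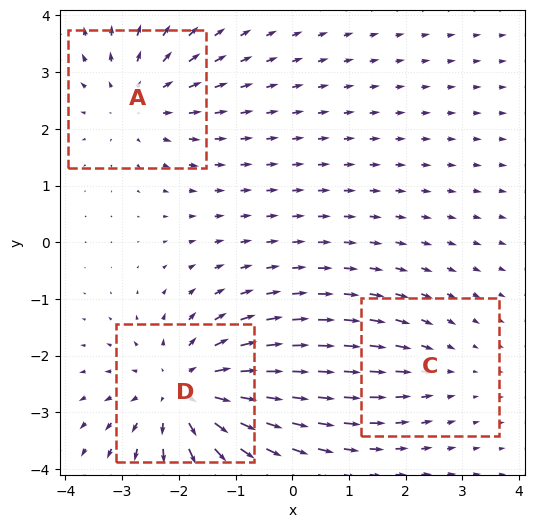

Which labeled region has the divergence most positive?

Divergence at each region's feature centre — A: about +3, C: about -2, D: about +4. Region D is most positive.

D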